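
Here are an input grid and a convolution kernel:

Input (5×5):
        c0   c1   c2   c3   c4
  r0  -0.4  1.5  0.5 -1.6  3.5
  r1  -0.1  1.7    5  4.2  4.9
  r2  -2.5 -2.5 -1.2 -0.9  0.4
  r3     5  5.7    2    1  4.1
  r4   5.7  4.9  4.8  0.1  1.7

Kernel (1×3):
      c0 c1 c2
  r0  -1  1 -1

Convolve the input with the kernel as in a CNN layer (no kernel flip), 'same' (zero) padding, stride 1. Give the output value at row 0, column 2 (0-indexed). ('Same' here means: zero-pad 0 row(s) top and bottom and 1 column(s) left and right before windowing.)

0.6

The receptive field on the zero-padded input at this output position is [1.5 0.5 -1.6]. Elementwise product with the kernel and sum: 1.5·-1 + 0.5·1 + -1.6·-1.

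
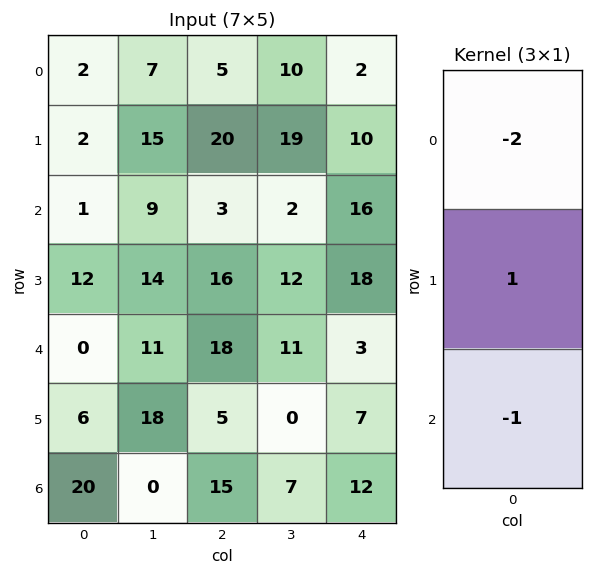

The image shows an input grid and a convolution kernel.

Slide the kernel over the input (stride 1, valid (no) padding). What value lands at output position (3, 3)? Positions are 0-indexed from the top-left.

-13

The receptive field on the input at this output position is [12 / 11 / 0]. Elementwise product with the kernel and sum: 12·-2 + 11·1 + 0·-1.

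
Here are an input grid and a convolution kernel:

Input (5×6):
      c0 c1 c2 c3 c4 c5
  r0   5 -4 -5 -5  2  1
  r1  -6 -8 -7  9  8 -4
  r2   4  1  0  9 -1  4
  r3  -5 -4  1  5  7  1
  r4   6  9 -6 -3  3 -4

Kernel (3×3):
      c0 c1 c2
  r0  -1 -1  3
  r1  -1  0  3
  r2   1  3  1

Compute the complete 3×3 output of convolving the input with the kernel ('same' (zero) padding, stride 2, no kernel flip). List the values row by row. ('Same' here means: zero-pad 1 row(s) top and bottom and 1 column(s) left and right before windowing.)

-38 -31 37
-34 72 1
20 0 -18

Output[0,0]: The receptive field on the zero-padded input at this output position is [0 0 0 / 0 5 -4 / 0 -6 -8]. Elementwise product with the kernel and sum: 0·-1 + 0·-1 + 0·3 + 0·-1 + -4·3 + 0·1 + -6·3 + -8·1.
Output[0,1]: The receptive field on the zero-padded input at this output position is [0 0 0 / -4 -5 -5 / -8 -7 9]. Elementwise product with the kernel and sum: 0·-1 + 0·-1 + 0·3 + -4·-1 + -5·3 + -8·1 + -7·3 + 9·1.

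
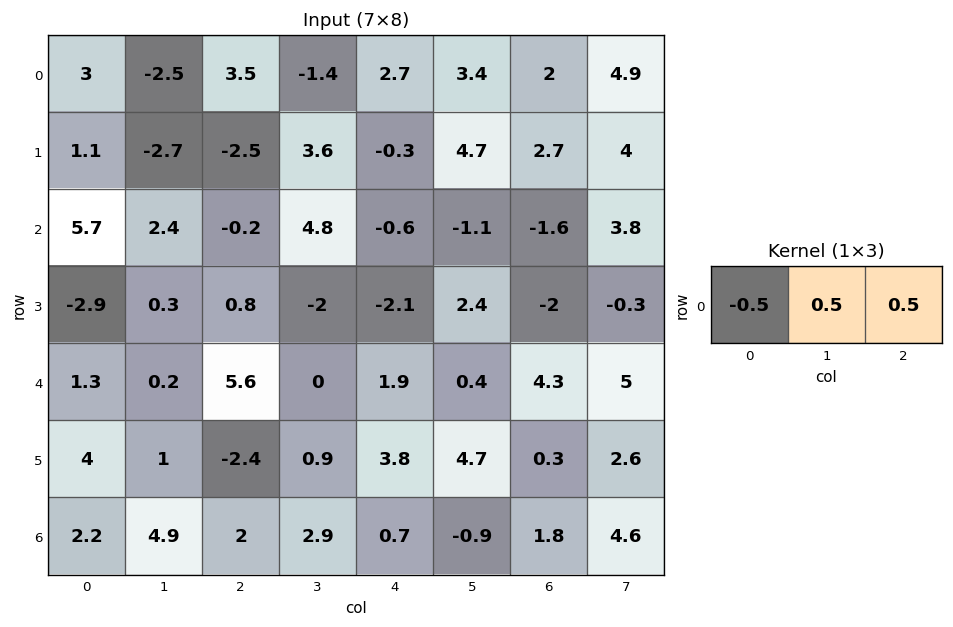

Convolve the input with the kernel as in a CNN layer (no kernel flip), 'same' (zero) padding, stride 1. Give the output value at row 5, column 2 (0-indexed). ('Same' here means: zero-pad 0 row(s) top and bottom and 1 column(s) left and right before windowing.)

-1.25

The receptive field on the zero-padded input at this output position is [1 -2.4 0.9]. Elementwise product with the kernel and sum: 1·-0.5 + -2.4·0.5 + 0.9·0.5.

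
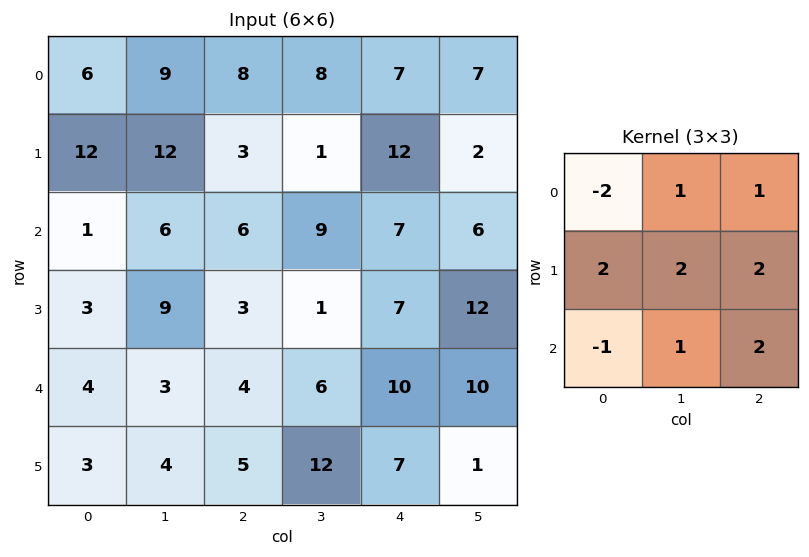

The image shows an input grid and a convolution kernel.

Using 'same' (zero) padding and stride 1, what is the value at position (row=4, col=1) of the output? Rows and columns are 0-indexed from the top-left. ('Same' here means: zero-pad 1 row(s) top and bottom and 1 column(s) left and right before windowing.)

39

The receptive field on the zero-padded input at this output position is [3 9 3 / 4 3 4 / 3 4 5]. Elementwise product with the kernel and sum: 3·-2 + 9·1 + 3·1 + 4·2 + 3·2 + 4·2 + 3·-1 + 4·1 + 5·2.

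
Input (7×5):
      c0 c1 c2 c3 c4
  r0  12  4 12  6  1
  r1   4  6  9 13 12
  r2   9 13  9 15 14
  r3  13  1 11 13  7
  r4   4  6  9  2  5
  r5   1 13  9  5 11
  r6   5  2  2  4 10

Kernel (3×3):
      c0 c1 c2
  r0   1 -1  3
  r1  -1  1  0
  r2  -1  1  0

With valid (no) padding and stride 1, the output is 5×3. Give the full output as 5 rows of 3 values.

50 9 19
17 42 40
13 62 31
59 28 8
34 -1 20

Output[0,0]: The receptive field on the input at this output position is [12 4 12 / 4 6 9 / 9 13 9]. Elementwise product with the kernel and sum: 12·1 + 4·-1 + 12·3 + 4·-1 + 6·1 + 9·-1 + 13·1.
Output[0,1]: The receptive field on the input at this output position is [4 12 6 / 6 9 13 / 13 9 15]. Elementwise product with the kernel and sum: 4·1 + 12·-1 + 6·3 + 6·-1 + 9·1 + 13·-1 + 9·1.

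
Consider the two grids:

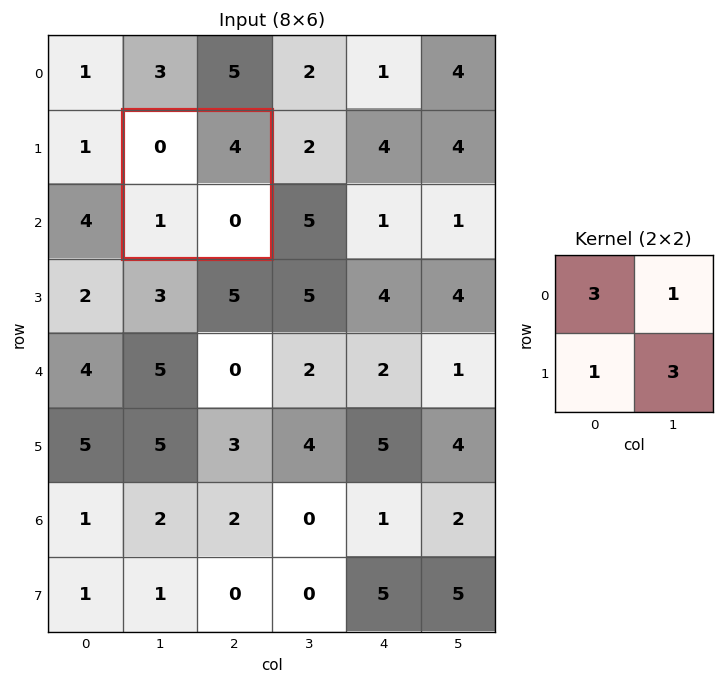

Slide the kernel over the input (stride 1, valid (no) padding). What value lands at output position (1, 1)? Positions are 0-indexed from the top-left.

5

The receptive field on the input at this output position is [0 4 / 1 0]. Elementwise product with the kernel and sum: 0·3 + 4·1 + 1·1 + 0·3.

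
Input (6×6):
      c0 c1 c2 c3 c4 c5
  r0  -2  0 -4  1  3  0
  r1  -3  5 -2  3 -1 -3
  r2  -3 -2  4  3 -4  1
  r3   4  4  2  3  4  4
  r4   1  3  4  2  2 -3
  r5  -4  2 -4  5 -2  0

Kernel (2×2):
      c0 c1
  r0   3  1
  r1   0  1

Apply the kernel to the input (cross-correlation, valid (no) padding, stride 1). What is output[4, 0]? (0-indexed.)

8

The receptive field on the input at this output position is [1 3 / -4 2]. Elementwise product with the kernel and sum: 1·3 + 3·1 + 2·1.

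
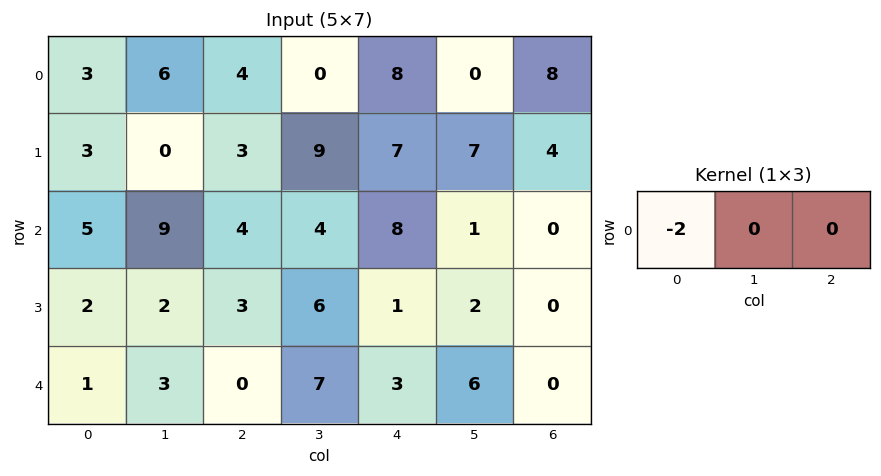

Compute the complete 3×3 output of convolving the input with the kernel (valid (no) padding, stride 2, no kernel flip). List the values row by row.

Output[0,0]: The receptive field on the input at this output position is [3 6 4]. Elementwise product with the kernel and sum: 3·-2.
Output[0,1]: The receptive field on the input at this output position is [4 0 8]. Elementwise product with the kernel and sum: 4·-2.

-6 -8 -16
-10 -8 -16
-2 0 -6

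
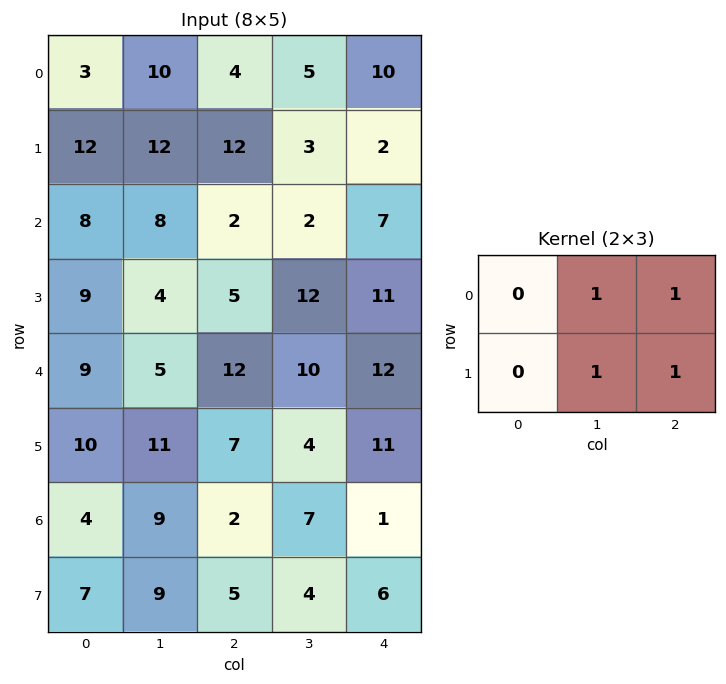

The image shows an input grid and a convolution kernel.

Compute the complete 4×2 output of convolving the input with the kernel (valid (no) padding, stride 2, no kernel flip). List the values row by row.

38 20
19 32
35 37
25 18

Output[0,0]: The receptive field on the input at this output position is [3 10 4 / 12 12 12]. Elementwise product with the kernel and sum: 10·1 + 4·1 + 12·1 + 12·1.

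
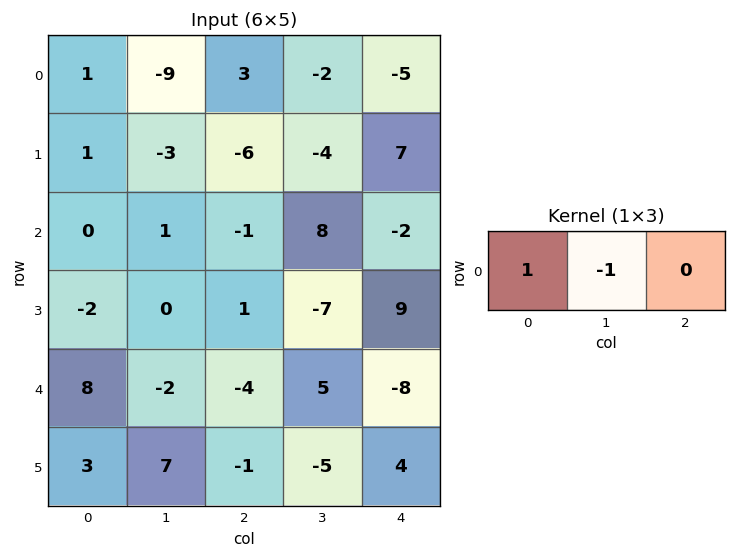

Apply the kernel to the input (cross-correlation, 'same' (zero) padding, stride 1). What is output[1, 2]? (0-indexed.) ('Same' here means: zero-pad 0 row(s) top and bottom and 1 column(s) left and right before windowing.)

The receptive field on the zero-padded input at this output position is [-3 -6 -4]. Elementwise product with the kernel and sum: -3·1 + -6·-1.

3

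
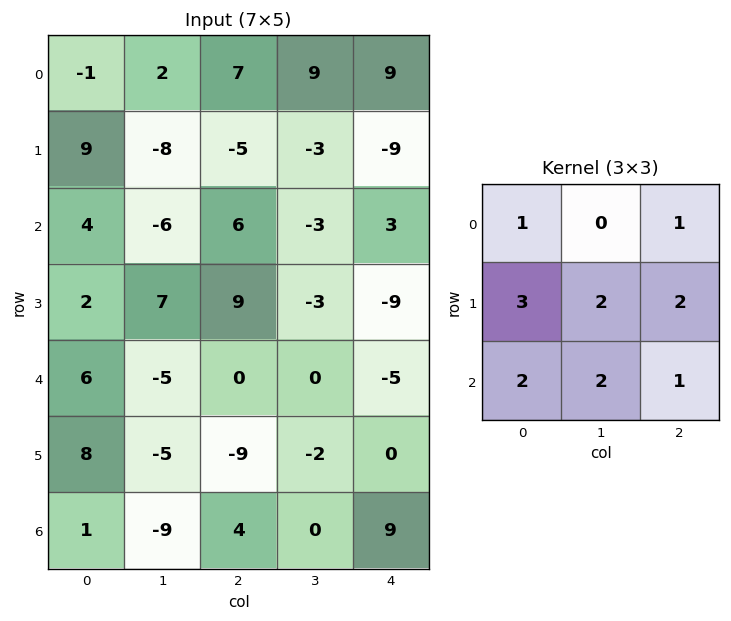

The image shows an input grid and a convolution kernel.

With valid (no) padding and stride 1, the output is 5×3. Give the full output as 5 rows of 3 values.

9 -32 -14
43 6 7
50 14 7
16 -41 -32
-10 -52 -19

Output[0,0]: The receptive field on the input at this output position is [-1 2 7 / 9 -8 -5 / 4 -6 6]. Elementwise product with the kernel and sum: -1·1 + 7·1 + 9·3 + -8·2 + -5·2 + 4·2 + -6·2 + 6·1.
Output[0,1]: The receptive field on the input at this output position is [2 7 9 / -8 -5 -3 / -6 6 -3]. Elementwise product with the kernel and sum: 2·1 + 9·1 + -8·3 + -5·2 + -3·2 + -6·2 + 6·2 + -3·1.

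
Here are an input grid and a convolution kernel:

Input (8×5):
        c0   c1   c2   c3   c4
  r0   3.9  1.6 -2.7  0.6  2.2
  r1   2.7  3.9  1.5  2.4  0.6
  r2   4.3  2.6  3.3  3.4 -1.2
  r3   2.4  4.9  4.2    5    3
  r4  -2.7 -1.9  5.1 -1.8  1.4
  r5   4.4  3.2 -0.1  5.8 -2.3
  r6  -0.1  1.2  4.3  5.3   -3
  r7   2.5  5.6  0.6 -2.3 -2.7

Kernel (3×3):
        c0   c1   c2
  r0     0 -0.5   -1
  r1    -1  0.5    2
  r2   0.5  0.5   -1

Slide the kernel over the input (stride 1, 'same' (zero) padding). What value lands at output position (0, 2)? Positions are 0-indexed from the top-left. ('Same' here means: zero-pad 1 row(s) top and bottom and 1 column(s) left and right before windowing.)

-1.45

The receptive field on the zero-padded input at this output position is [0 0 0 / 1.6 -2.7 0.6 / 3.9 1.5 2.4]. Elementwise product with the kernel and sum: 0·-0.5 + 0·-1 + 1.6·-1 + -2.7·0.5 + 0.6·2 + 3.9·0.5 + 1.5·0.5 + 2.4·-1.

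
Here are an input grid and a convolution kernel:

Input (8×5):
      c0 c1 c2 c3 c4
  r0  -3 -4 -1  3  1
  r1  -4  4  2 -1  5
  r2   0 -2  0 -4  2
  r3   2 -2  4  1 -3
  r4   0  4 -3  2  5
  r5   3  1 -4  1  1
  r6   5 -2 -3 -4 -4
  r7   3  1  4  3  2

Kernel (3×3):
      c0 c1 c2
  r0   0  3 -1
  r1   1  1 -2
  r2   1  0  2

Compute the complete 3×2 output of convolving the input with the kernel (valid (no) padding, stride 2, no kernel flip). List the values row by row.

Output[0,0]: The receptive field on the input at this output position is [-3 -4 -1 / -4 4 2 / 0 -2 0]. Elementwise product with the kernel and sum: -4·3 + -1·-1 + -4·1 + 4·1 + 2·-2 + 0·1 + 0·2.

-15 3
-20 4
26 -15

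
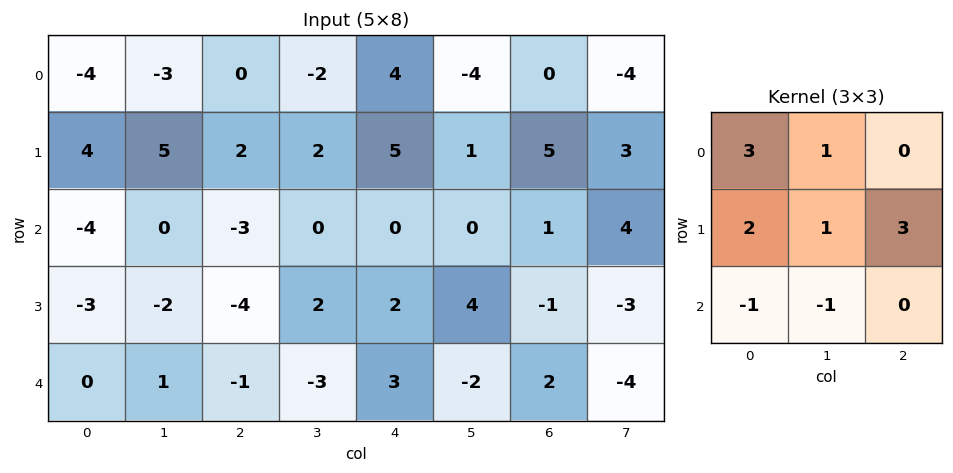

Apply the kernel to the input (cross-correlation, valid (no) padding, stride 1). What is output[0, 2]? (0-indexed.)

22

The receptive field on the input at this output position is [0 -2 4 / 2 2 5 / -3 0 0]. Elementwise product with the kernel and sum: 0·3 + -2·1 + 2·2 + 2·1 + 5·3 + -3·-1 + 0·-1.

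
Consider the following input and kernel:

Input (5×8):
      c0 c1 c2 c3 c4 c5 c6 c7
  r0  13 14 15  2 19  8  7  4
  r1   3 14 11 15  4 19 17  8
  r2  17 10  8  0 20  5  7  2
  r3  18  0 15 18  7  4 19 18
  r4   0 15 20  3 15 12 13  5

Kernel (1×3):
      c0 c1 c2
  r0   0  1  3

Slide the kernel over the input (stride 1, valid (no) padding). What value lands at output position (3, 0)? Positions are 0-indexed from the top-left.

The receptive field on the input at this output position is [18 0 15]. Elementwise product with the kernel and sum: 0·1 + 15·3.

45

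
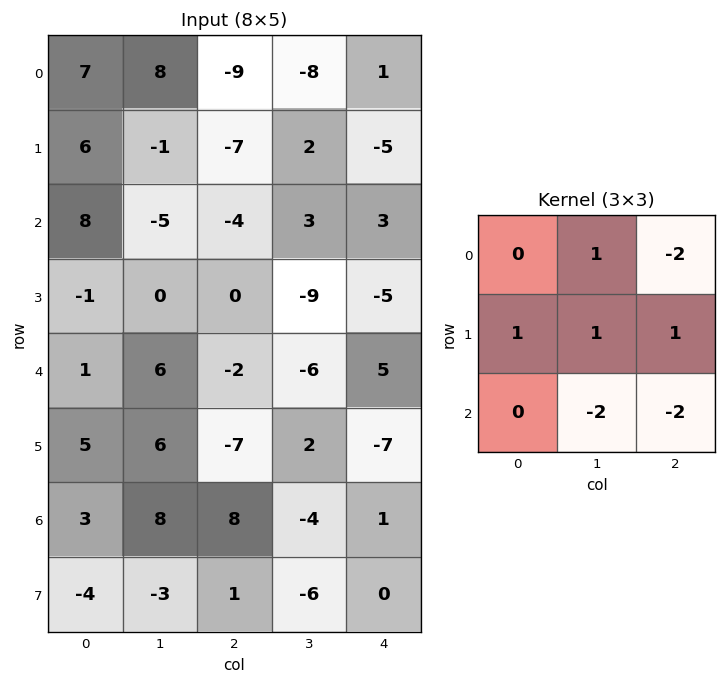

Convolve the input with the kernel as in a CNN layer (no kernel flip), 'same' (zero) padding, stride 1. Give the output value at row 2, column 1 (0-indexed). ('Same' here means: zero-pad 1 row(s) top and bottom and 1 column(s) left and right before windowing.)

The receptive field on the zero-padded input at this output position is [6 -1 -7 / 8 -5 -4 / -1 0 0]. Elementwise product with the kernel and sum: -1·1 + -7·-2 + 8·1 + -5·1 + -4·1 + 0·-2 + 0·-2.

12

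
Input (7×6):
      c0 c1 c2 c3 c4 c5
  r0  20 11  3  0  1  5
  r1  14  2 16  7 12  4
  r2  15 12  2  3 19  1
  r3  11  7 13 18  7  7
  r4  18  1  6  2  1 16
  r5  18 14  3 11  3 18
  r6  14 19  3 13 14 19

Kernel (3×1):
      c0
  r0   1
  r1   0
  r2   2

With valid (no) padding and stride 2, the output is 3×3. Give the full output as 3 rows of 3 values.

Output[0,0]: The receptive field on the input at this output position is [20 / 14 / 15]. Elementwise product with the kernel and sum: 20·1 + 15·2.
Output[0,1]: The receptive field on the input at this output position is [3 / 16 / 2]. Elementwise product with the kernel and sum: 3·1 + 2·2.

50 7 39
51 14 21
46 12 29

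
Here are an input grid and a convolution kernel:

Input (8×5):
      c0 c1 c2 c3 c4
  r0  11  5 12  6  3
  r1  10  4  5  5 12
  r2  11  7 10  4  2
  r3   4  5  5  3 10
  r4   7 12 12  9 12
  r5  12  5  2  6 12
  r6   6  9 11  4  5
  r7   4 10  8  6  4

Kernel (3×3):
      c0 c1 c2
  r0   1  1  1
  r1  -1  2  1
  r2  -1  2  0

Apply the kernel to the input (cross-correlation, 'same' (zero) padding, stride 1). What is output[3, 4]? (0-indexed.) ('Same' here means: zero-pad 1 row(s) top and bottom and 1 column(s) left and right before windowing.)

38

The receptive field on the zero-padded input at this output position is [4 2 0 / 3 10 0 / 9 12 0]. Elementwise product with the kernel and sum: 4·1 + 2·1 + 0·1 + 3·-1 + 10·2 + 0·1 + 9·-1 + 12·2.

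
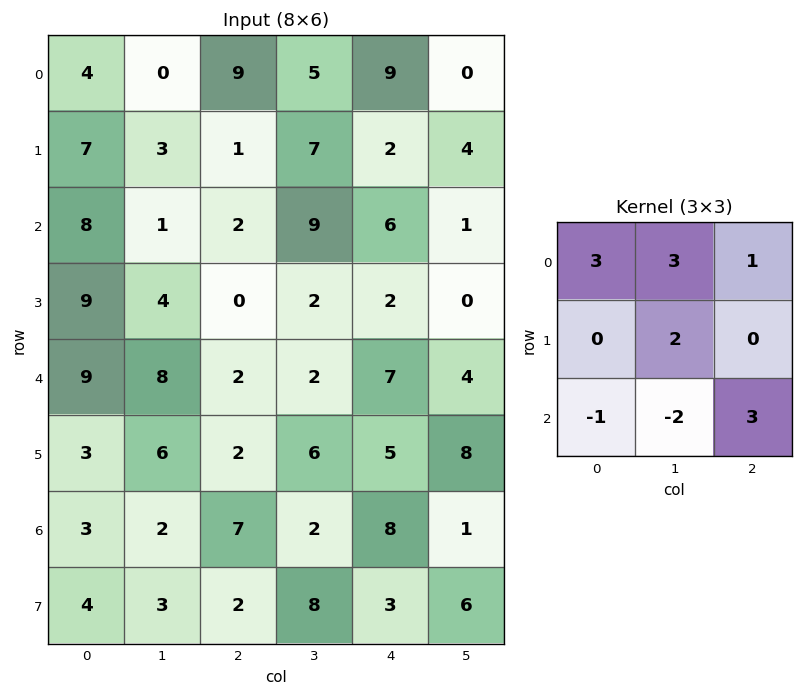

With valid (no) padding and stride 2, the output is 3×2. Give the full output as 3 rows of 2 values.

Output[0,0]: The receptive field on the input at this output position is [4 0 9 / 7 3 1 / 8 1 2]. Elementwise product with the kernel and sum: 4·3 + 0·3 + 9·1 + 3·2 + 8·-1 + 1·-2 + 2·3.

23 63
18 58
79 44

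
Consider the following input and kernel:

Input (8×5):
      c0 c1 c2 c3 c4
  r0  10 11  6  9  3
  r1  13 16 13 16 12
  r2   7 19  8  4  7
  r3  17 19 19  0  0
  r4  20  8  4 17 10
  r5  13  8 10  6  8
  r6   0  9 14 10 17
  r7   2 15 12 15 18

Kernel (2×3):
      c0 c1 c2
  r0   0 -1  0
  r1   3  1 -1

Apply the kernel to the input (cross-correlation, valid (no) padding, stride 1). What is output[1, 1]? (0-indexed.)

48

The receptive field on the input at this output position is [16 13 16 / 19 8 4]. Elementwise product with the kernel and sum: 13·-1 + 19·3 + 8·1 + 4·-1.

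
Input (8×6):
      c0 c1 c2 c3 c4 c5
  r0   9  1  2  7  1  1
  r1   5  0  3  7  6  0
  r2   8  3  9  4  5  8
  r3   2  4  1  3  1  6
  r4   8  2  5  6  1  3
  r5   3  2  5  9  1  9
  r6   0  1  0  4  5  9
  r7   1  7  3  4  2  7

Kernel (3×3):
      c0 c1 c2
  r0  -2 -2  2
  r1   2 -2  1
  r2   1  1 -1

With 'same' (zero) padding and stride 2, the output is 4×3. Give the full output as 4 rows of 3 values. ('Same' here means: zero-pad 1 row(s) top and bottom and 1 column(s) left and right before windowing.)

Output[0,0]: The receptive field on the zero-padded input at this output position is [0 0 0 / 0 9 1 / 0 5 0]. Elementwise product with the kernel and sum: 0·-2 + 0·-2 + 0·2 + 0·2 + 9·-2 + 1·1 + 0·1 + 5·1 + 0·-1.

-12 1 26
-25 2 -22
-9 -6 18
-7 16 4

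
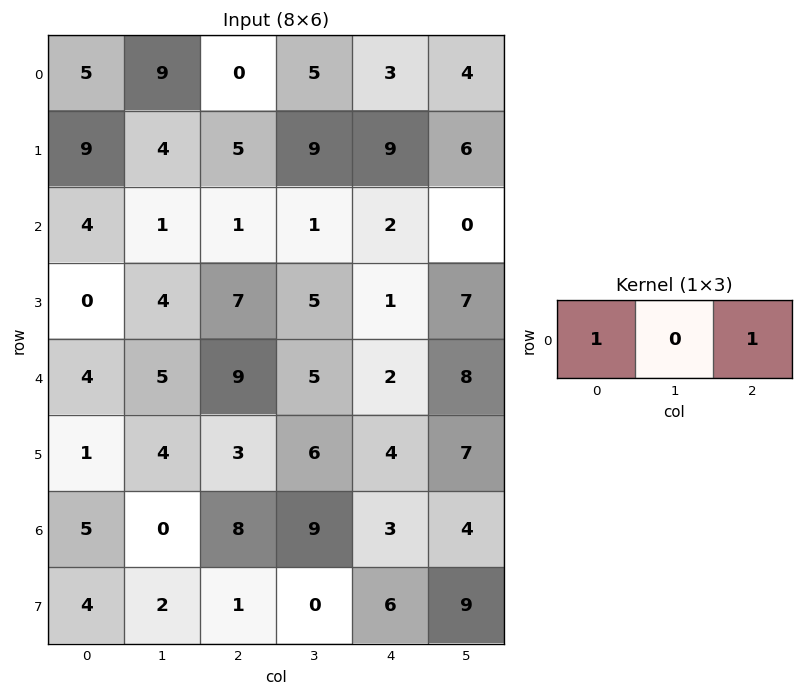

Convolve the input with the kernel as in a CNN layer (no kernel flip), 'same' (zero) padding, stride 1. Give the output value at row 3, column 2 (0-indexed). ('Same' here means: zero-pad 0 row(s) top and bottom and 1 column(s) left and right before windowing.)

The receptive field on the zero-padded input at this output position is [4 7 5]. Elementwise product with the kernel and sum: 4·1 + 5·1.

9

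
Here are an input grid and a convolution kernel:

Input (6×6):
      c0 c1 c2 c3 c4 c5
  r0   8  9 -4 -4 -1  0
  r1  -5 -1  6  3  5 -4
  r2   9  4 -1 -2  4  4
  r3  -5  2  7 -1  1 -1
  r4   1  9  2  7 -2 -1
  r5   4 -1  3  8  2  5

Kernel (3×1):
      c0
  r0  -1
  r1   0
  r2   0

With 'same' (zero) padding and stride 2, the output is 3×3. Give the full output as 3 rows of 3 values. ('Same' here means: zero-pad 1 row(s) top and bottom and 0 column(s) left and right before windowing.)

0 0 0
5 -6 -5
5 -7 -1

Output[0,0]: The receptive field on the zero-padded input at this output position is [0 / 8 / -5]. Elementwise product with the kernel and sum: 0·-1.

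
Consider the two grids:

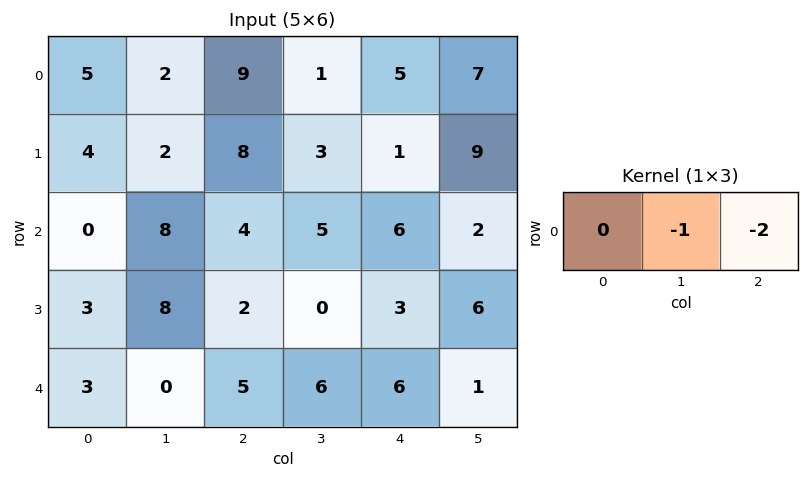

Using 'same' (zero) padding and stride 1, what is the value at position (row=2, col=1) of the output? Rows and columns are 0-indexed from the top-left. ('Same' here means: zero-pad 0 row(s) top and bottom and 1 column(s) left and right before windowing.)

The receptive field on the zero-padded input at this output position is [0 8 4]. Elementwise product with the kernel and sum: 8·-1 + 4·-2.

-16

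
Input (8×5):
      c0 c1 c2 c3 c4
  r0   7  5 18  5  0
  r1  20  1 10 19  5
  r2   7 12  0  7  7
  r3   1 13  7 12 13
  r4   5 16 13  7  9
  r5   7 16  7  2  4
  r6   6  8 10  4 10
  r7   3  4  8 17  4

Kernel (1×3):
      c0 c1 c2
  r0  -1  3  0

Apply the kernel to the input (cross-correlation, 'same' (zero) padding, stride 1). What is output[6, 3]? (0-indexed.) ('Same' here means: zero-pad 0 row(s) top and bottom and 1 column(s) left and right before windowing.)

The receptive field on the zero-padded input at this output position is [10 4 10]. Elementwise product with the kernel and sum: 10·-1 + 4·3.

2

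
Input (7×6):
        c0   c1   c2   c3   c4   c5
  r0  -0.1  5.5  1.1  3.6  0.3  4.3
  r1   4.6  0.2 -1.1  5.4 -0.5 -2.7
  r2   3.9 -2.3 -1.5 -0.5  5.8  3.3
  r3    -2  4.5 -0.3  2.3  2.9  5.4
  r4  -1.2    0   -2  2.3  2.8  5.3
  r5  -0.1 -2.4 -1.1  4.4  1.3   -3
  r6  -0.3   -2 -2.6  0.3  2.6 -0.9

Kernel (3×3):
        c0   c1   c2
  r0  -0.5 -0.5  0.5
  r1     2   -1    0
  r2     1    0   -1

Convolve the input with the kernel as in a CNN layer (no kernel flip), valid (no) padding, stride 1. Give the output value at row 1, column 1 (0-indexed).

2.25

The receptive field on the input at this output position is [0.2 -1.1 5.4 / -2.3 -1.5 -0.5 / 4.5 -0.3 2.3]. Elementwise product with the kernel and sum: 0.2·-0.5 + -1.1·-0.5 + 5.4·0.5 + -2.3·2 + -1.5·-1 + 4.5·1 + 2.3·-1.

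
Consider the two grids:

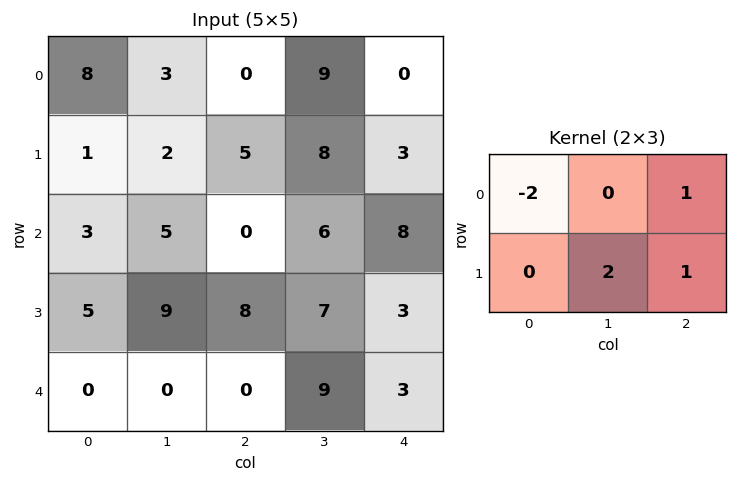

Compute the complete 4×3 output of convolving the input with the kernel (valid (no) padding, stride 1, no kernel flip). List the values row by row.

-7 21 19
13 10 13
20 19 25
-2 -2 8

Output[0,0]: The receptive field on the input at this output position is [8 3 0 / 1 2 5]. Elementwise product with the kernel and sum: 8·-2 + 0·1 + 2·2 + 5·1.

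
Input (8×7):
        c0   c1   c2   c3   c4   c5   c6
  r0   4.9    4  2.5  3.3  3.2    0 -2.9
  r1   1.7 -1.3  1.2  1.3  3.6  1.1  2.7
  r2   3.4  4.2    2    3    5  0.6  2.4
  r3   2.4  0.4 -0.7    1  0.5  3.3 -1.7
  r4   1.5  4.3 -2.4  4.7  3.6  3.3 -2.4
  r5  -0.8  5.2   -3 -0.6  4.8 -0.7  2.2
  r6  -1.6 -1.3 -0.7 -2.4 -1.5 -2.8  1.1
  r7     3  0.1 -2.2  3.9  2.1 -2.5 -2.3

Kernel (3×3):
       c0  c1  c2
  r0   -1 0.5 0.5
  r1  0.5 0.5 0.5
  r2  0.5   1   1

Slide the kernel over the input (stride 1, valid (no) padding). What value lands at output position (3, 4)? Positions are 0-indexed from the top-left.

The receptive field on the input at this output position is [0.5 3.3 -1.7 / 3.6 3.3 -2.4 / 4.8 -0.7 2.2]. Elementwise product with the kernel and sum: 0.5·-1 + 3.3·0.5 + -1.7·0.5 + 3.6·0.5 + 3.3·0.5 + -2.4·0.5 + 4.8·0.5 + -0.7·1 + 2.2·1.

6.45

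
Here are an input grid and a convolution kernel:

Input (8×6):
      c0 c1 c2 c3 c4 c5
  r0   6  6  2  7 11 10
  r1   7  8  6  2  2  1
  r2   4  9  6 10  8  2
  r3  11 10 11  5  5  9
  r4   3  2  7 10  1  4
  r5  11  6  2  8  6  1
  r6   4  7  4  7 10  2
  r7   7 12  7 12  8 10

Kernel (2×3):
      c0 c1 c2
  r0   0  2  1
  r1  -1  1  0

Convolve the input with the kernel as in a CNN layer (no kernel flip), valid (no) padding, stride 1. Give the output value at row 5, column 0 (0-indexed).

The receptive field on the input at this output position is [11 6 2 / 4 7 4]. Elementwise product with the kernel and sum: 6·2 + 2·1 + 4·-1 + 7·1.

17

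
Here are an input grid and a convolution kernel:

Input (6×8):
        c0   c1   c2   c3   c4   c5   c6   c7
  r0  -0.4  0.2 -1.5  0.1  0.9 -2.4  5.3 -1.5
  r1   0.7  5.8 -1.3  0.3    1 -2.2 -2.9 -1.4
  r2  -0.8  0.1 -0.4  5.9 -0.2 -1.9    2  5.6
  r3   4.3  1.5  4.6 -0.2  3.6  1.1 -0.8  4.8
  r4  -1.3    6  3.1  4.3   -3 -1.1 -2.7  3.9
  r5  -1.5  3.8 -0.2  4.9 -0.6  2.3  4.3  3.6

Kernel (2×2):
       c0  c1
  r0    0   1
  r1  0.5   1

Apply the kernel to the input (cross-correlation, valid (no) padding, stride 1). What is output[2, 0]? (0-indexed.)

3.75

The receptive field on the input at this output position is [-0.8 0.1 / 4.3 1.5]. Elementwise product with the kernel and sum: 0.1·1 + 4.3·0.5 + 1.5·1.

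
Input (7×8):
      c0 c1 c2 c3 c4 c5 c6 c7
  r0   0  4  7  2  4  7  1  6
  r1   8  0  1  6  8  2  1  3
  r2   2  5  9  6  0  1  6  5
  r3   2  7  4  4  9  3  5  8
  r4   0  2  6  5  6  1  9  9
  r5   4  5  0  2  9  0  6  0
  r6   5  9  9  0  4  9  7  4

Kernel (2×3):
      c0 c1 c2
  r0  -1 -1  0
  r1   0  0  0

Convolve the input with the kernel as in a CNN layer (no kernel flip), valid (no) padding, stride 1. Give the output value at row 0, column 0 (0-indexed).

The receptive field on the input at this output position is [0 4 7 / 8 0 1]. Elementwise product with the kernel and sum: 0·-1 + 4·-1.

-4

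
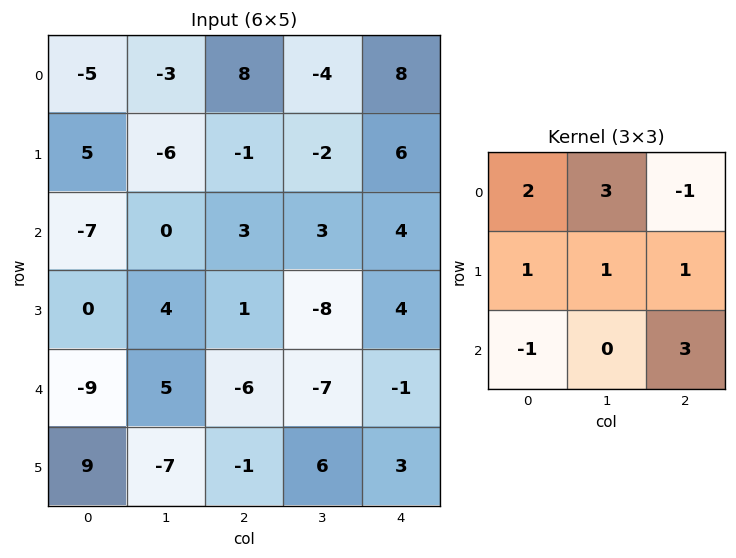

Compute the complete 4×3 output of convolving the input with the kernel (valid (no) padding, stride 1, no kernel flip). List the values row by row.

-13 22 8
-8 -35 7
-21 -23 11
-11 36 -30

Output[0,0]: The receptive field on the input at this output position is [-5 -3 8 / 5 -6 -1 / -7 0 3]. Elementwise product with the kernel and sum: -5·2 + -3·3 + 8·-1 + 5·1 + -6·1 + -1·1 + -7·-1 + 3·3.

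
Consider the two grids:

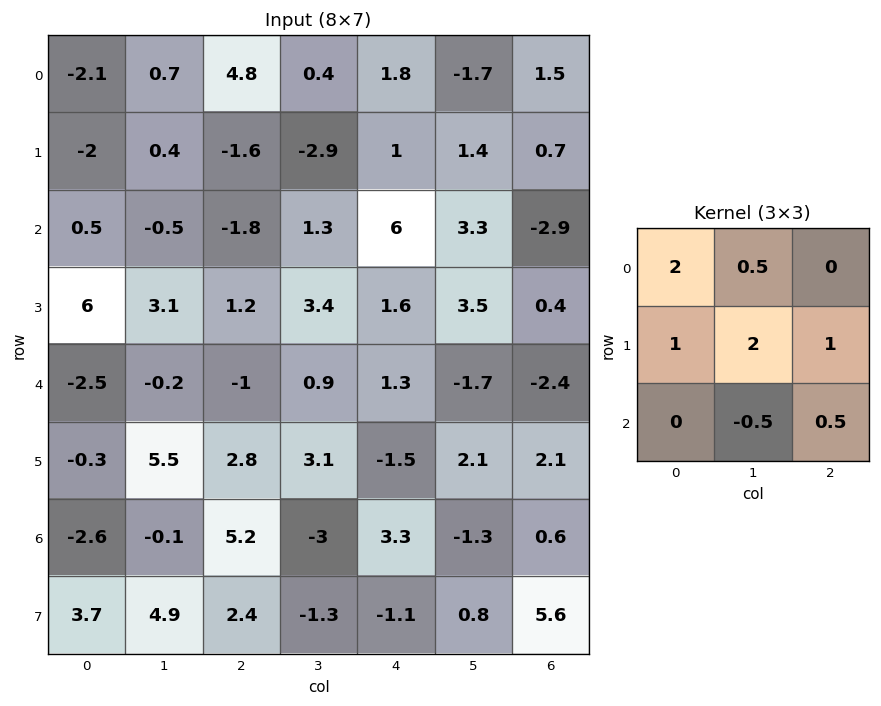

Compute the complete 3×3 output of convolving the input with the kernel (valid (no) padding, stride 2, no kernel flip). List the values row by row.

Output[0,0]: The receptive field on the input at this output position is [-2.1 0.7 4.8 / -2 0.4 -1.6 / 0.5 -0.5 -1.8]. Elementwise product with the kernel and sum: -2.1·2 + 0.7·0.5 + -2·1 + 0.4·2 + -1.6·1 + -0.5·-0.5 + -1.8·0.5.

-7.3 5.75 4.15
13.75 6.85 22.3
11.05 9.1 7.5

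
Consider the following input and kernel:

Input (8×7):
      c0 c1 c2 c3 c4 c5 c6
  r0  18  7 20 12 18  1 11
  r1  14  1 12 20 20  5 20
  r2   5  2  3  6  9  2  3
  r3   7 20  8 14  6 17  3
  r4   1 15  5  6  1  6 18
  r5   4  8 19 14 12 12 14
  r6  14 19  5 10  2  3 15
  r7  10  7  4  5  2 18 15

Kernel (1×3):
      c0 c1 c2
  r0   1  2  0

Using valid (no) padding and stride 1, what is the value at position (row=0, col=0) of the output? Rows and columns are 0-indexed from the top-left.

32

The receptive field on the input at this output position is [18 7 20]. Elementwise product with the kernel and sum: 18·1 + 7·2.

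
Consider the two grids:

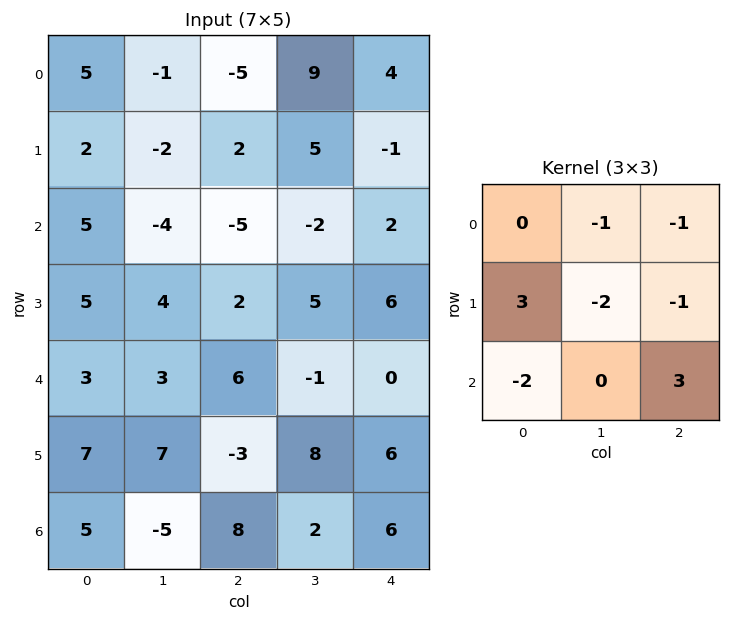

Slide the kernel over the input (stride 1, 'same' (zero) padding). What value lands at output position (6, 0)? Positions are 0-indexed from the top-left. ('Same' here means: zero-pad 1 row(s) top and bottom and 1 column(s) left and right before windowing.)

The receptive field on the zero-padded input at this output position is [0 7 7 / 0 5 -5 / 0 0 0]. Elementwise product with the kernel and sum: 7·-1 + 7·-1 + 0·3 + 5·-2 + -5·-1 + 0·-2 + 0·3.

-19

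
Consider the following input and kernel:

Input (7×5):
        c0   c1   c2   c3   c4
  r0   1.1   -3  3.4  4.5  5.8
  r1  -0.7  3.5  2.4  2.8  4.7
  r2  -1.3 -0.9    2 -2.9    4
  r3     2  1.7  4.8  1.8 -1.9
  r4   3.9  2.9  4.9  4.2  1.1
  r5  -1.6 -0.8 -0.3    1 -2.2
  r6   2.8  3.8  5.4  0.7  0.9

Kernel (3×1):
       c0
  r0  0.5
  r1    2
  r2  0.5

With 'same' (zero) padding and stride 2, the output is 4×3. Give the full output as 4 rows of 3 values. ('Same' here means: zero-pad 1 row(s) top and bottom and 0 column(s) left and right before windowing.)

1.85 8 13.95
-1.95 7.6 9.4
8 12.05 0.15
4.8 10.65 0.7

Output[0,0]: The receptive field on the zero-padded input at this output position is [0 / 1.1 / -0.7]. Elementwise product with the kernel and sum: 0·0.5 + 1.1·2 + -0.7·0.5.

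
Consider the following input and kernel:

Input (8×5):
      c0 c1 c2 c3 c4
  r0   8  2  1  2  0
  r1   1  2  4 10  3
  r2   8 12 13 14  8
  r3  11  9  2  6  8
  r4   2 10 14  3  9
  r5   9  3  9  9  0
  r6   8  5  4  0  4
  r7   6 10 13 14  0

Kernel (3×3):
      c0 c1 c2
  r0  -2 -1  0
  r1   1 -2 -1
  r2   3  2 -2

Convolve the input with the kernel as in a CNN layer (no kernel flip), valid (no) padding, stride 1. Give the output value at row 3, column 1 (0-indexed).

-32

The receptive field on the input at this output position is [9 2 6 / 10 14 3 / 3 9 9]. Elementwise product with the kernel and sum: 9·-2 + 2·-1 + 10·1 + 14·-2 + 3·-1 + 3·3 + 9·2 + 9·-2.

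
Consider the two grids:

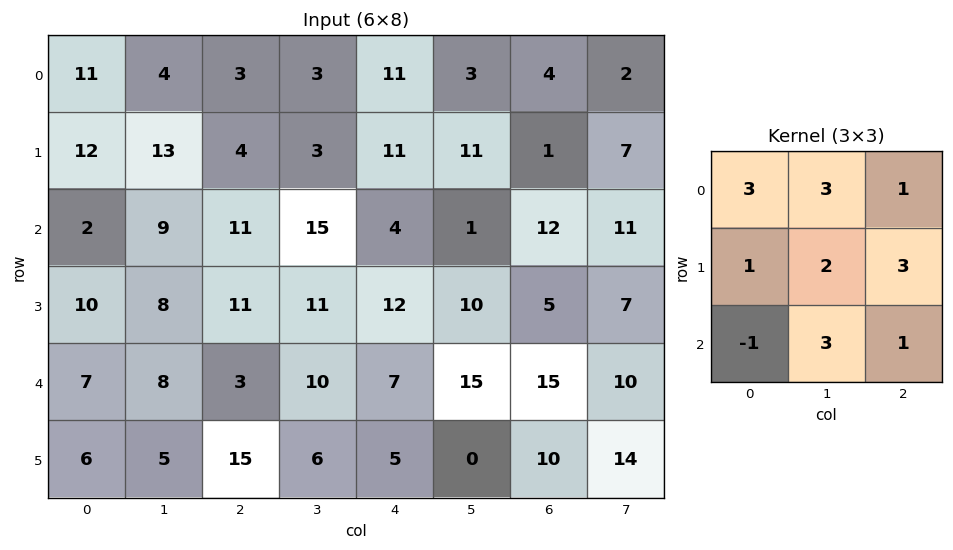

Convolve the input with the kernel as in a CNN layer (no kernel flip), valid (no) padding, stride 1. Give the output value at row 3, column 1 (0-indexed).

The receptive field on the input at this output position is [8 11 11 / 8 3 10 / 5 15 6]. Elementwise product with the kernel and sum: 8·3 + 11·3 + 11·1 + 8·1 + 3·2 + 10·3 + 5·-1 + 15·3 + 6·1.

158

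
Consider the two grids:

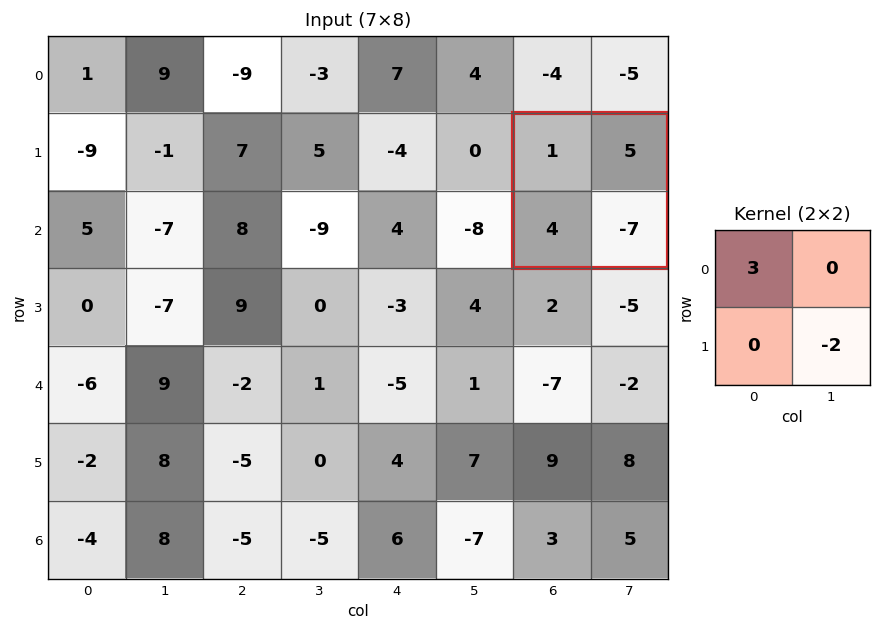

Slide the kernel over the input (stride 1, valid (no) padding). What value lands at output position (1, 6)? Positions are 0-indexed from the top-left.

The receptive field on the input at this output position is [1 5 / 4 -7]. Elementwise product with the kernel and sum: 1·3 + -7·-2.

17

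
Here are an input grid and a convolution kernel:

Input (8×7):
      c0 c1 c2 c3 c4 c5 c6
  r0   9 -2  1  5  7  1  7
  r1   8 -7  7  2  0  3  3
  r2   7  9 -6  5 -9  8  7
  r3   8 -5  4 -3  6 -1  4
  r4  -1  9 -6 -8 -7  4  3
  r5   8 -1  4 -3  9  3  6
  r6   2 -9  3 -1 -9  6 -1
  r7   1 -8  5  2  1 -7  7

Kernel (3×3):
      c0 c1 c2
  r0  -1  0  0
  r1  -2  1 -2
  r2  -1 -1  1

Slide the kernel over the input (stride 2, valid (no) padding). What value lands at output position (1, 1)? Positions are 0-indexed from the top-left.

The receptive field on the input at this output position is [-6 5 -9 / 4 -3 6 / -6 -8 -7]. Elementwise product with the kernel and sum: -6·-1 + 4·-2 + -3·1 + 6·-2 + -6·-1 + -8·-1 + -7·1.

-10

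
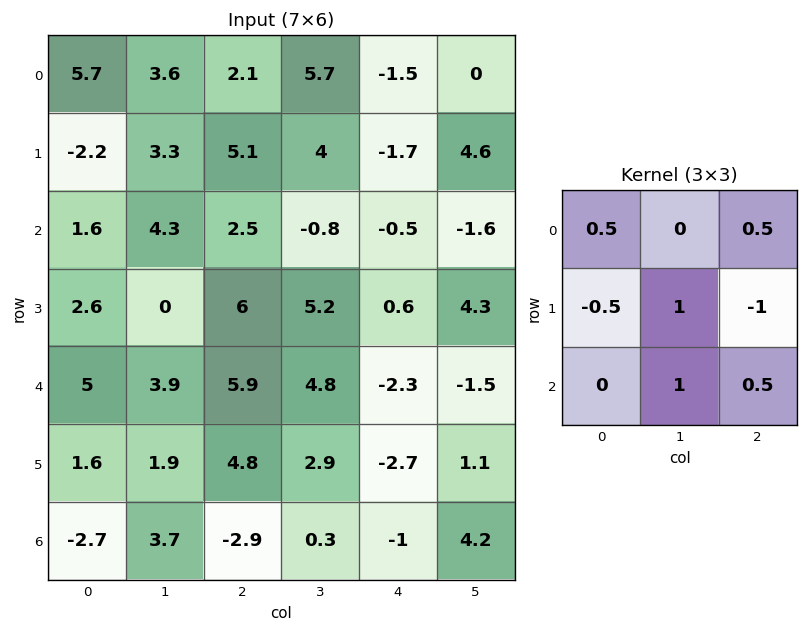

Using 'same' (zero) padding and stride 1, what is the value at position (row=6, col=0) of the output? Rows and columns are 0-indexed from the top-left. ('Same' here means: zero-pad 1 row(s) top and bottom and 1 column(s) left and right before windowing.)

-5.45

The receptive field on the zero-padded input at this output position is [0 1.6 1.9 / 0 -2.7 3.7 / 0 0 0]. Elementwise product with the kernel and sum: 0·0.5 + 1.9·0.5 + 0·-0.5 + -2.7·1 + 3.7·-1 + 0·1 + 0·0.5.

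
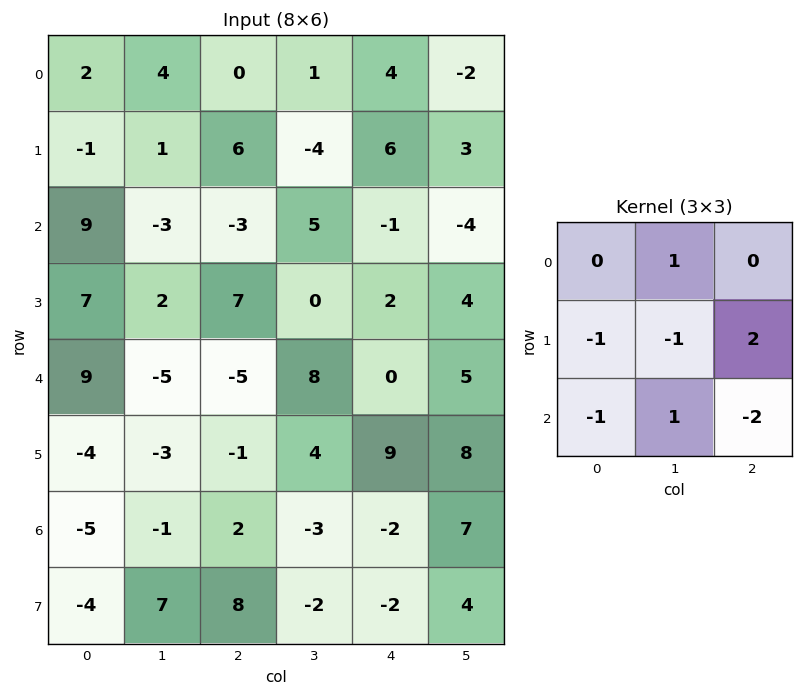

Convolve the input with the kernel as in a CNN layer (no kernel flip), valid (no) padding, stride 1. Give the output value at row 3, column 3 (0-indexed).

The receptive field on the input at this output position is [0 2 4 / 8 0 5 / 4 9 8]. Elementwise product with the kernel and sum: 2·1 + 8·-1 + 0·-1 + 5·2 + 4·-1 + 9·1 + 8·-2.

-7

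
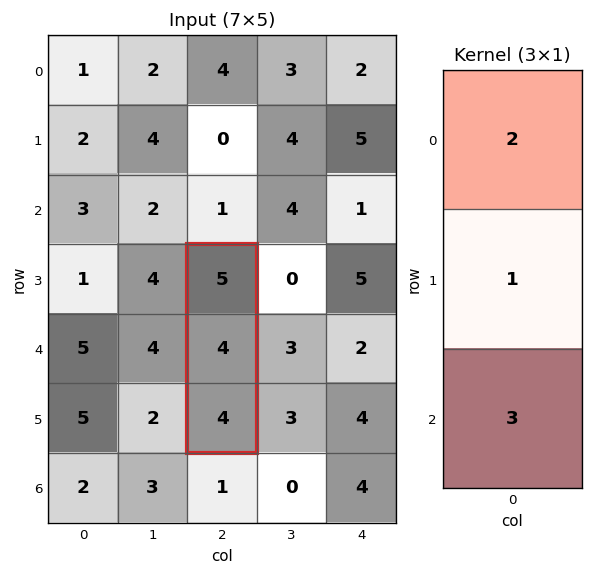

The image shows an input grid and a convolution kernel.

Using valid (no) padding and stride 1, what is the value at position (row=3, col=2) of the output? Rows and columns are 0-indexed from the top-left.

26

The receptive field on the input at this output position is [5 / 4 / 4]. Elementwise product with the kernel and sum: 5·2 + 4·1 + 4·3.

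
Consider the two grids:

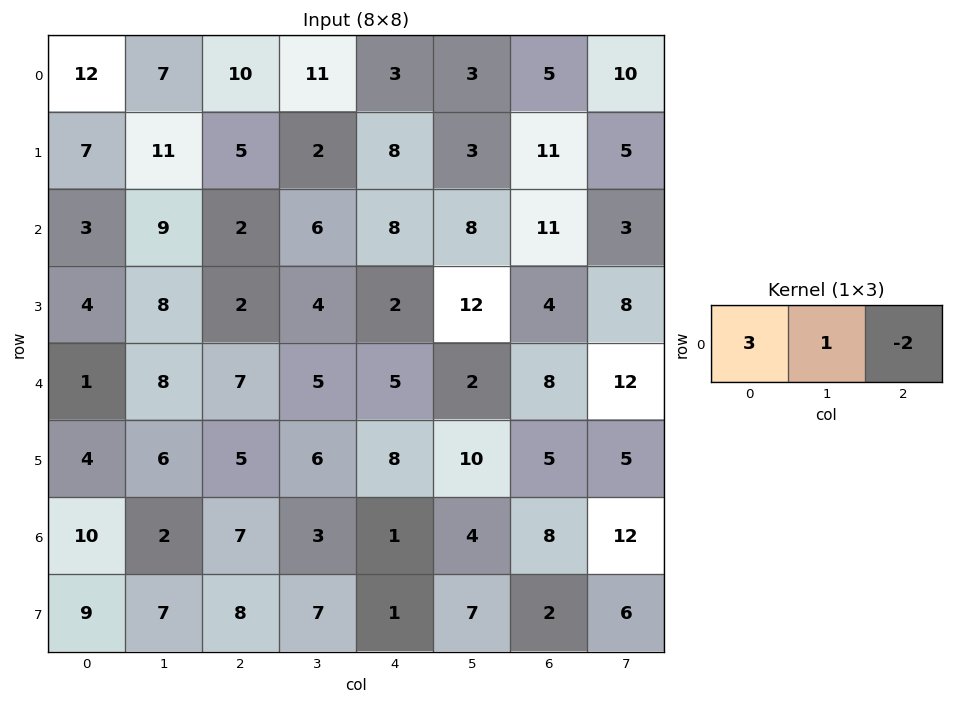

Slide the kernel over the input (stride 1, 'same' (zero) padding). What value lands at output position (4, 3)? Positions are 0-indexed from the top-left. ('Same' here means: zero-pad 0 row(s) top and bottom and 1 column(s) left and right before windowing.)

The receptive field on the zero-padded input at this output position is [7 5 5]. Elementwise product with the kernel and sum: 7·3 + 5·1 + 5·-2.

16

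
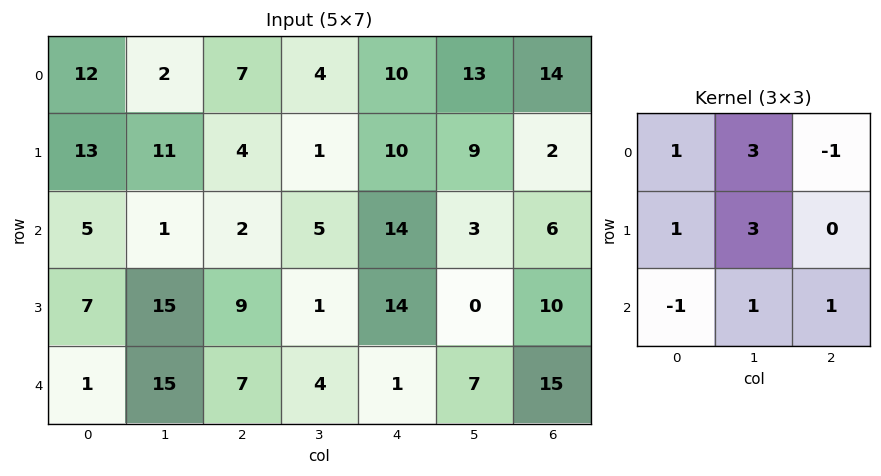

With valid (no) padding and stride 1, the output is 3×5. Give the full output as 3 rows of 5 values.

55 48 33 64 67
67 24 20 82 54
79 40 13 91 52

Output[0,0]: The receptive field on the input at this output position is [12 2 7 / 13 11 4 / 5 1 2]. Elementwise product with the kernel and sum: 12·1 + 2·3 + 7·-1 + 13·1 + 11·3 + 5·-1 + 1·1 + 2·1.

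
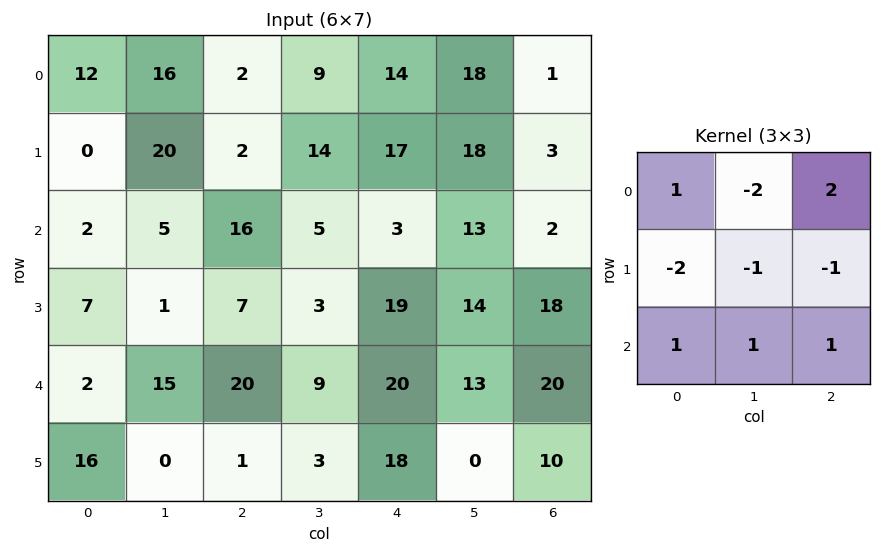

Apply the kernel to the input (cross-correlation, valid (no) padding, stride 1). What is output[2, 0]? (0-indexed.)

The receptive field on the input at this output position is [2 5 16 / 7 1 7 / 2 15 20]. Elementwise product with the kernel and sum: 2·1 + 5·-2 + 16·2 + 7·-2 + 1·-1 + 7·-1 + 2·1 + 15·1 + 20·1.

39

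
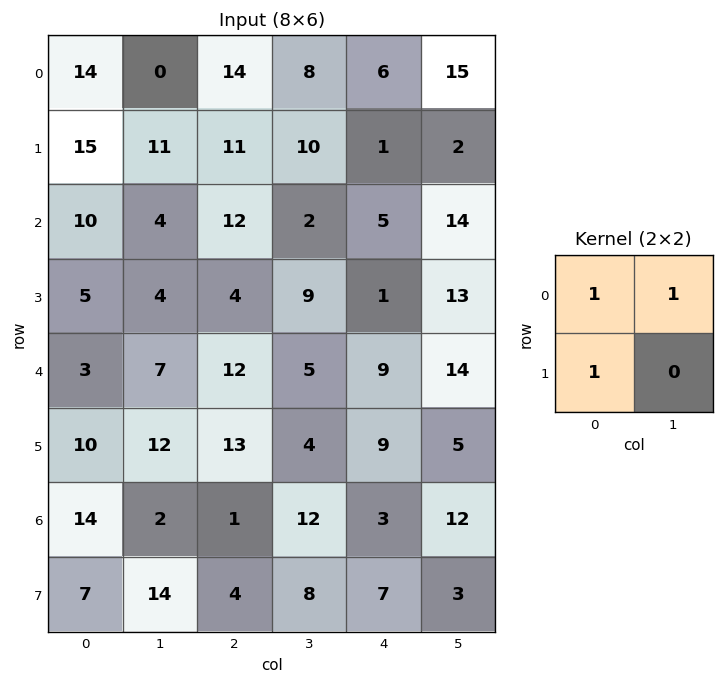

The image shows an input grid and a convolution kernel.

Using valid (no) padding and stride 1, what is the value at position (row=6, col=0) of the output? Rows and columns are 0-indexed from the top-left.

23

The receptive field on the input at this output position is [14 2 / 7 14]. Elementwise product with the kernel and sum: 14·1 + 2·1 + 7·1.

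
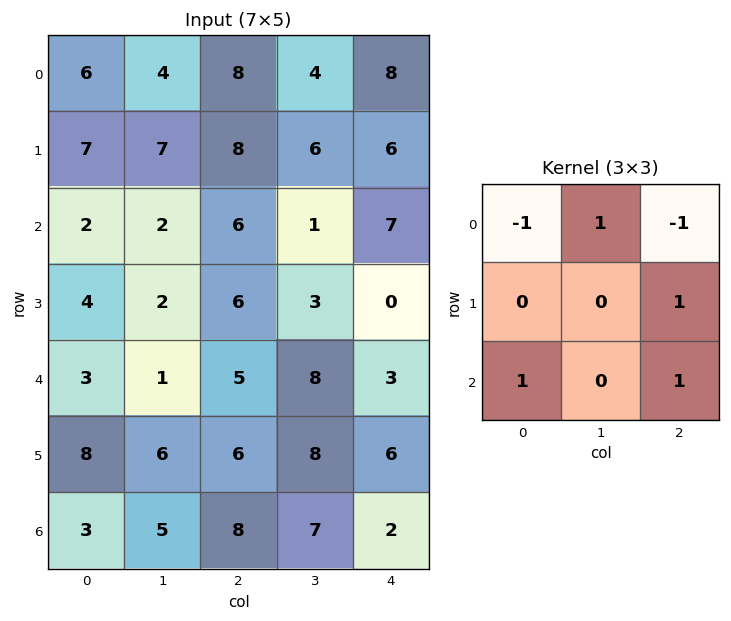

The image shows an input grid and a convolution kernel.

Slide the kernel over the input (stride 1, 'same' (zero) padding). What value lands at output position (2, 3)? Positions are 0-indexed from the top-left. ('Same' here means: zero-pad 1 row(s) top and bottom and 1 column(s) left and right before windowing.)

5

The receptive field on the zero-padded input at this output position is [8 6 6 / 6 1 7 / 6 3 0]. Elementwise product with the kernel and sum: 8·-1 + 6·1 + 6·-1 + 7·1 + 6·1 + 0·1.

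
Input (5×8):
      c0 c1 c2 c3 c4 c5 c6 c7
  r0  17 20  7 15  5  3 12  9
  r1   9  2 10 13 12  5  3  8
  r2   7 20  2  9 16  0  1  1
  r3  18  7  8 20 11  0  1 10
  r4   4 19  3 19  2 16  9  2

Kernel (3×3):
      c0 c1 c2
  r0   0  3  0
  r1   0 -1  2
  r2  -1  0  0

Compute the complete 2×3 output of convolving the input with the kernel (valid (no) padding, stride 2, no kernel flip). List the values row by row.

71 54 -6
65 26 0

Output[0,0]: The receptive field on the input at this output position is [17 20 7 / 9 2 10 / 7 20 2]. Elementwise product with the kernel and sum: 20·3 + 2·-1 + 10·2 + 7·-1.
Output[0,1]: The receptive field on the input at this output position is [7 15 5 / 10 13 12 / 2 9 16]. Elementwise product with the kernel and sum: 15·3 + 13·-1 + 12·2 + 2·-1.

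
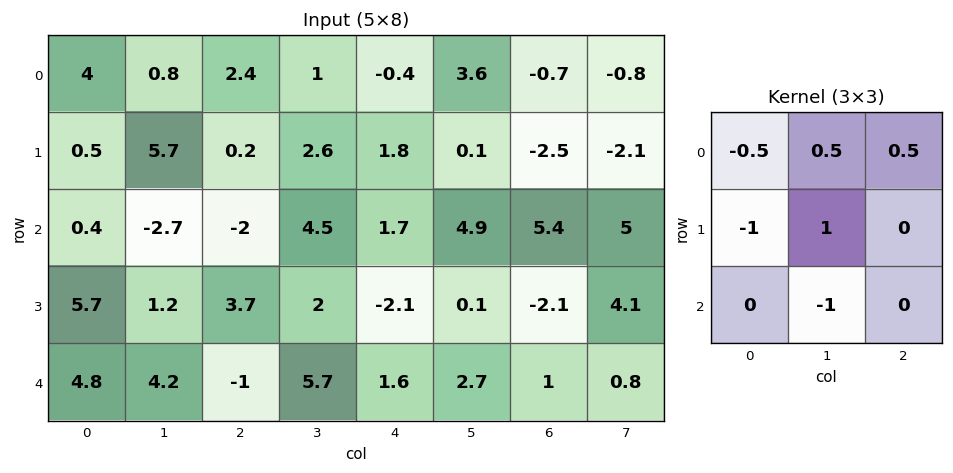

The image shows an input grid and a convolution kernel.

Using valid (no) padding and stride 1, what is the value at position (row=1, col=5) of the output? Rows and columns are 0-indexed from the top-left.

0.25

The receptive field on the input at this output position is [0.1 -2.5 -2.1 / 4.9 5.4 5 / 0.1 -2.1 4.1]. Elementwise product with the kernel and sum: 0.1·-0.5 + -2.5·0.5 + -2.1·0.5 + 4.9·-1 + 5.4·1 + -2.1·-1.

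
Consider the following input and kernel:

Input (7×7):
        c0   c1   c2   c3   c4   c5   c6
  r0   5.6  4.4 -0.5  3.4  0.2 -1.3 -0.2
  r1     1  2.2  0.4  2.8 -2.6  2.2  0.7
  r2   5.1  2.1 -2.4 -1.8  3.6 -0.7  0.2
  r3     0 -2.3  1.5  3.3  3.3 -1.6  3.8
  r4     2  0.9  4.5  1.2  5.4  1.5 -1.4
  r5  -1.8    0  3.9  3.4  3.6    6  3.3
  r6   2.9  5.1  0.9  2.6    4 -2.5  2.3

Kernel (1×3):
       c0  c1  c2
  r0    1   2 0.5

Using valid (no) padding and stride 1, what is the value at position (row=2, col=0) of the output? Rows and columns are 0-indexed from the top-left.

The receptive field on the input at this output position is [5.1 2.1 -2.4]. Elementwise product with the kernel and sum: 5.1·1 + 2.1·2 + -2.4·0.5.

8.1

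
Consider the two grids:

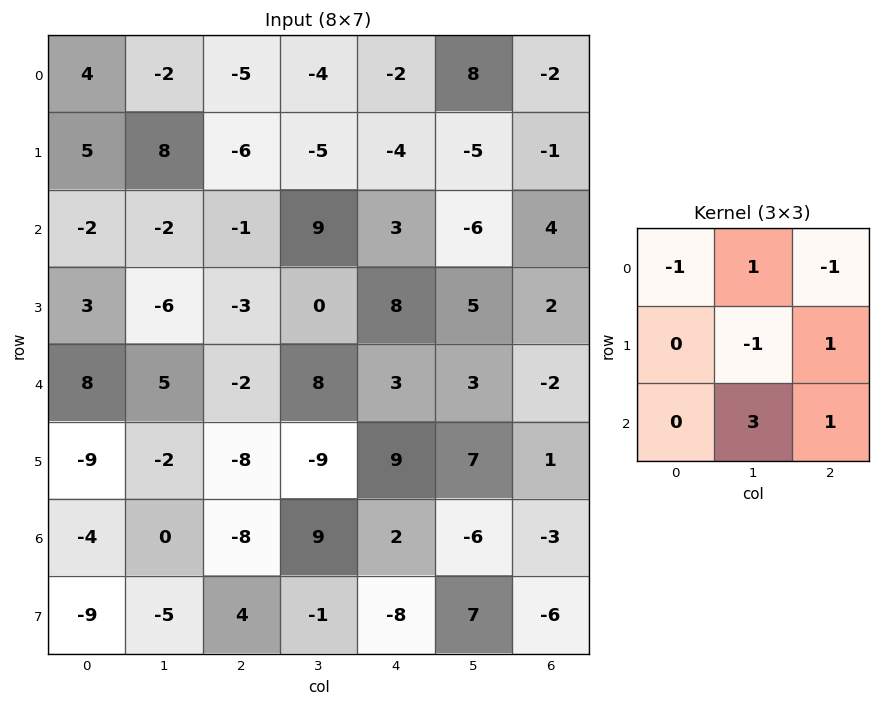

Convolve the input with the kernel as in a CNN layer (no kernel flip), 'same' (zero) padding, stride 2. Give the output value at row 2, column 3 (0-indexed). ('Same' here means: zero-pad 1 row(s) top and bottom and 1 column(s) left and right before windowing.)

2

The receptive field on the zero-padded input at this output position is [5 2 0 / 3 -2 0 / 7 1 0]. Elementwise product with the kernel and sum: 5·-1 + 2·1 + 0·-1 + -2·-1 + 0·1 + 1·3 + 0·1.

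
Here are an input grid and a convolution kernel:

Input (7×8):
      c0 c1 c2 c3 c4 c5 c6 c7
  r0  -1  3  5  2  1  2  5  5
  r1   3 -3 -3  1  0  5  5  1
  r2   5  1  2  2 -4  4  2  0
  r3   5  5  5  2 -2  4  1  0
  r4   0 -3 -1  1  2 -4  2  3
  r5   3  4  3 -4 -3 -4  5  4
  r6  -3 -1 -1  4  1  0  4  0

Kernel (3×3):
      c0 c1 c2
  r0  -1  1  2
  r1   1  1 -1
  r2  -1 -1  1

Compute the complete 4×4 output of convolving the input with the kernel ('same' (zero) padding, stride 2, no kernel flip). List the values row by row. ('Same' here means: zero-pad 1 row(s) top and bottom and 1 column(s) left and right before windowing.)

-10 13 5 -7
1 -5 7 3
19 -12 14 -5
9 -15 -2 21

Output[0,0]: The receptive field on the zero-padded input at this output position is [0 0 0 / 0 -1 3 / 0 3 -3]. Elementwise product with the kernel and sum: 0·-1 + 0·1 + 0·2 + 0·1 + -1·1 + 3·-1 + 0·-1 + 3·-1 + -3·1.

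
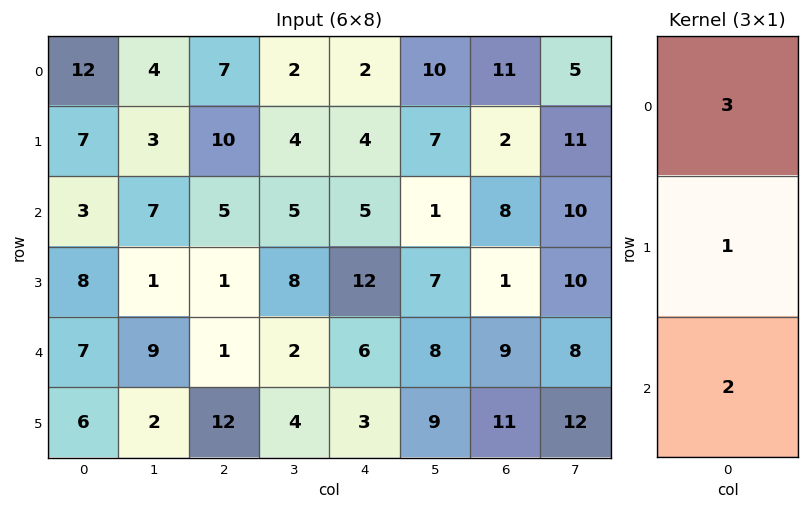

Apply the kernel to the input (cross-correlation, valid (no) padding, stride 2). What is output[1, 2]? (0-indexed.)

39

The receptive field on the input at this output position is [5 / 12 / 6]. Elementwise product with the kernel and sum: 5·3 + 12·1 + 6·2.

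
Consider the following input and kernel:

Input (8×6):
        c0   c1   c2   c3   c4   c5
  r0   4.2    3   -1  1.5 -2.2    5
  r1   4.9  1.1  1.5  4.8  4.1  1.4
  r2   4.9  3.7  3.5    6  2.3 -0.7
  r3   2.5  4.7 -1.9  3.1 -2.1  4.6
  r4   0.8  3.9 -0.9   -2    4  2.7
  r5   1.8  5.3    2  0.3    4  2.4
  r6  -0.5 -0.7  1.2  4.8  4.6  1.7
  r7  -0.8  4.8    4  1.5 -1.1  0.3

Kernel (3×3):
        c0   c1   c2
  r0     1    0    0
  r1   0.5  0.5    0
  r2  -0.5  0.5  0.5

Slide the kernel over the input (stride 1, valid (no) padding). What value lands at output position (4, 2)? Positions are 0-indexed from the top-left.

4.35

The receptive field on the input at this output position is [-0.9 -2 4 / 2 0.3 4 / 1.2 4.8 4.6]. Elementwise product with the kernel and sum: -0.9·1 + 2·0.5 + 0.3·0.5 + 1.2·-0.5 + 4.8·0.5 + 4.6·0.5.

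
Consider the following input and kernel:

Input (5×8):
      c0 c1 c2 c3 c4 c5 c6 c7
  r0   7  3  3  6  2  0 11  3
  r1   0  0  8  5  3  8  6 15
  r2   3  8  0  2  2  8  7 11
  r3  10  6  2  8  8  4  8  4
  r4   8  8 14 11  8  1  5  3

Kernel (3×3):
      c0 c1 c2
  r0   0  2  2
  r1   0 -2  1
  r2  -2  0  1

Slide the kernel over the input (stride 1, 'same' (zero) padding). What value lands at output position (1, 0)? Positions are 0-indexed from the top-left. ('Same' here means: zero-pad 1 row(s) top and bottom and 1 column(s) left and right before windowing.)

28

The receptive field on the zero-padded input at this output position is [0 7 3 / 0 0 0 / 0 3 8]. Elementwise product with the kernel and sum: 7·2 + 3·2 + 0·-2 + 0·1 + 0·-2 + 8·1.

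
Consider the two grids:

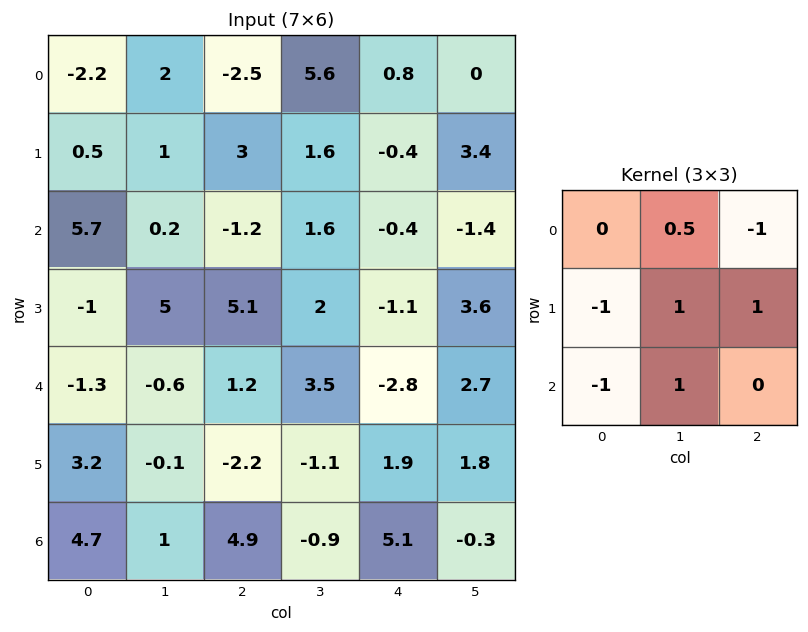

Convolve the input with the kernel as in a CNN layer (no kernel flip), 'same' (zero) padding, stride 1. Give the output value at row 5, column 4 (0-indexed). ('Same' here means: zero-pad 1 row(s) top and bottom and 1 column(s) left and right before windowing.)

6.7

The receptive field on the zero-padded input at this output position is [3.5 -2.8 2.7 / -1.1 1.9 1.8 / -0.9 5.1 -0.3]. Elementwise product with the kernel and sum: -2.8·0.5 + 2.7·-1 + -1.1·-1 + 1.9·1 + 1.8·1 + -0.9·-1 + 5.1·1.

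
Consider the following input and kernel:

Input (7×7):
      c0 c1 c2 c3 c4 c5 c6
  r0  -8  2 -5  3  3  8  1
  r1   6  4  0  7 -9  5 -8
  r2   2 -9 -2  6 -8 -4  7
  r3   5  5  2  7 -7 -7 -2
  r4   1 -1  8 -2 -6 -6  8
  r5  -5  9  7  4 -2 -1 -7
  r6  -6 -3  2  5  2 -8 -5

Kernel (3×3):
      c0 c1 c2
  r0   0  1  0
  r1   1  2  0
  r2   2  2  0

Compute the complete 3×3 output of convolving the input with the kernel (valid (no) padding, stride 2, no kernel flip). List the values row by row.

2 25 -15
6 34 -49
-6 27 -22

Output[0,0]: The receptive field on the input at this output position is [-8 2 -5 / 6 4 0 / 2 -9 -2]. Elementwise product with the kernel and sum: 2·1 + 6·1 + 4·2 + 2·2 + -9·2.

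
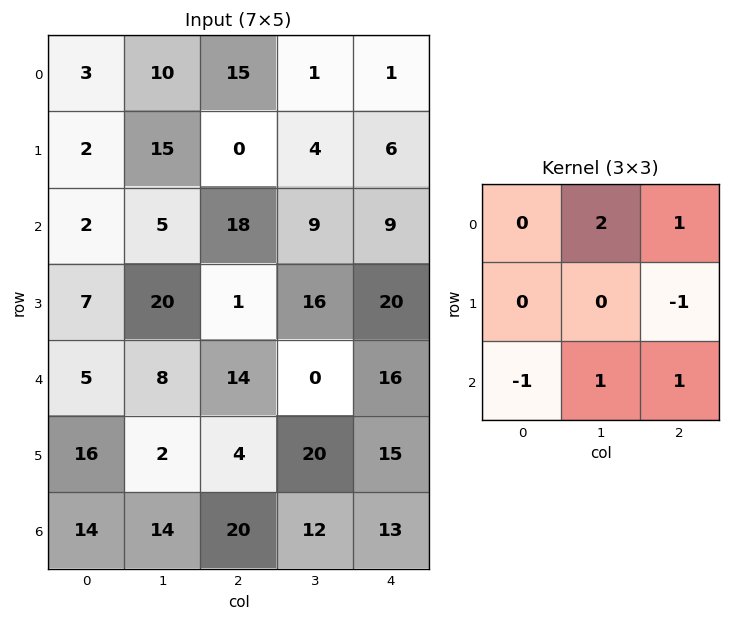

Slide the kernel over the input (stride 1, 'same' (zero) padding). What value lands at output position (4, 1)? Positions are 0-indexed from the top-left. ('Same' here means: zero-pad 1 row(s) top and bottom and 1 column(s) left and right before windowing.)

17

The receptive field on the zero-padded input at this output position is [7 20 1 / 5 8 14 / 16 2 4]. Elementwise product with the kernel and sum: 20·2 + 1·1 + 14·-1 + 16·-1 + 2·1 + 4·1.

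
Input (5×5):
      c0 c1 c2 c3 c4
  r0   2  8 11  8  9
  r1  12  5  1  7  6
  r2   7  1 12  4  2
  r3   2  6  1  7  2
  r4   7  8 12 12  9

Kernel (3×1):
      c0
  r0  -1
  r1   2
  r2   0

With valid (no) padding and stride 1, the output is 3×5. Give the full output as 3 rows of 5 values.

22 2 -9 6 3
2 -3 23 1 -2
-3 11 -10 10 2

Output[0,0]: The receptive field on the input at this output position is [2 / 12 / 7]. Elementwise product with the kernel and sum: 2·-1 + 12·2.
Output[0,1]: The receptive field on the input at this output position is [8 / 5 / 1]. Elementwise product with the kernel and sum: 8·-1 + 5·2.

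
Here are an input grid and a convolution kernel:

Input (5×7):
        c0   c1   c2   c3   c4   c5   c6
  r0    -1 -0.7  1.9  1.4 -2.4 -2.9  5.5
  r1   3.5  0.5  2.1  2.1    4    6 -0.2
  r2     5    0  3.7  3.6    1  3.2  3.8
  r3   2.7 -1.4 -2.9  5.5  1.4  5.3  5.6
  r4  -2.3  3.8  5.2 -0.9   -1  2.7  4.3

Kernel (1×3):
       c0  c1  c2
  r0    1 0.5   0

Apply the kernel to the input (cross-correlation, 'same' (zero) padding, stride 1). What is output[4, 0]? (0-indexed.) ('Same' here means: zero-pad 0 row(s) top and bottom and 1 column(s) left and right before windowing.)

The receptive field on the zero-padded input at this output position is [0 -2.3 3.8]. Elementwise product with the kernel and sum: 0·1 + -2.3·0.5.

-1.15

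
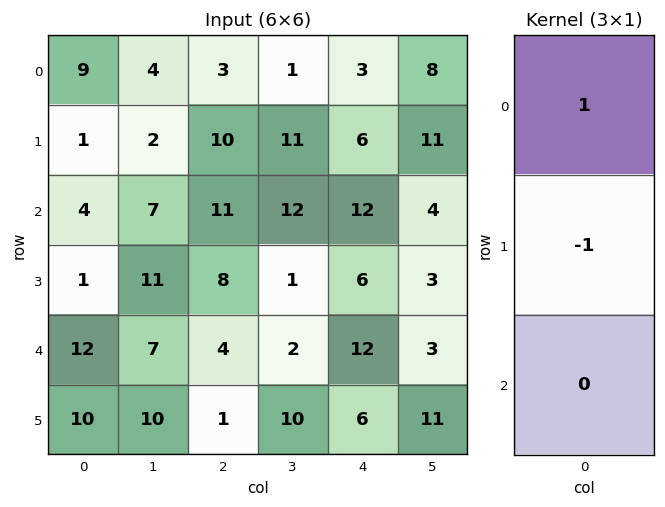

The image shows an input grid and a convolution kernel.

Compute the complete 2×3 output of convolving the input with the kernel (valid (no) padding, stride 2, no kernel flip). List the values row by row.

Output[0,0]: The receptive field on the input at this output position is [9 / 1 / 4]. Elementwise product with the kernel and sum: 9·1 + 1·-1.

8 -7 -3
3 3 6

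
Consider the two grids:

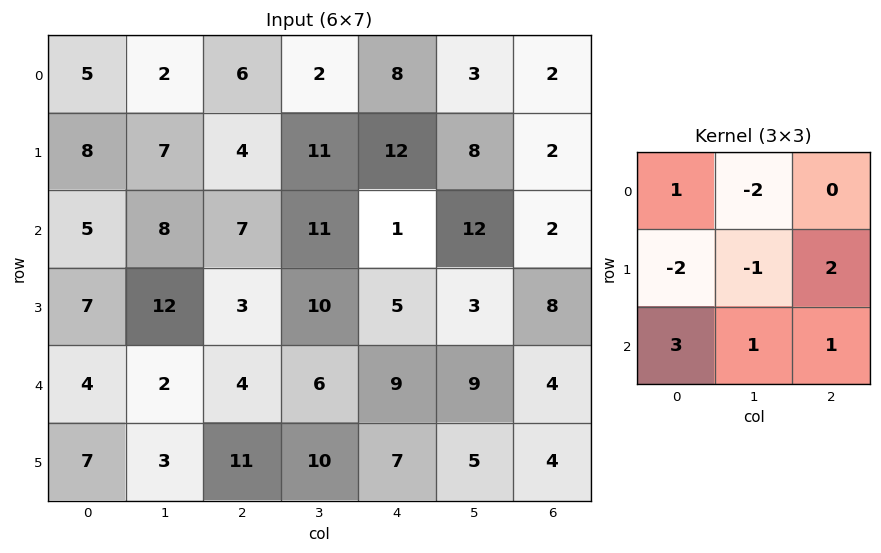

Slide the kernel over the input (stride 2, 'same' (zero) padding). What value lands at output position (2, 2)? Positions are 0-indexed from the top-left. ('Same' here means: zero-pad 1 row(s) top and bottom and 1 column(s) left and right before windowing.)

The receptive field on the zero-padded input at this output position is [10 5 3 / 6 9 9 / 10 7 5]. Elementwise product with the kernel and sum: 10·1 + 5·-2 + 6·-2 + 9·-1 + 9·2 + 10·3 + 7·1 + 5·1.

39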